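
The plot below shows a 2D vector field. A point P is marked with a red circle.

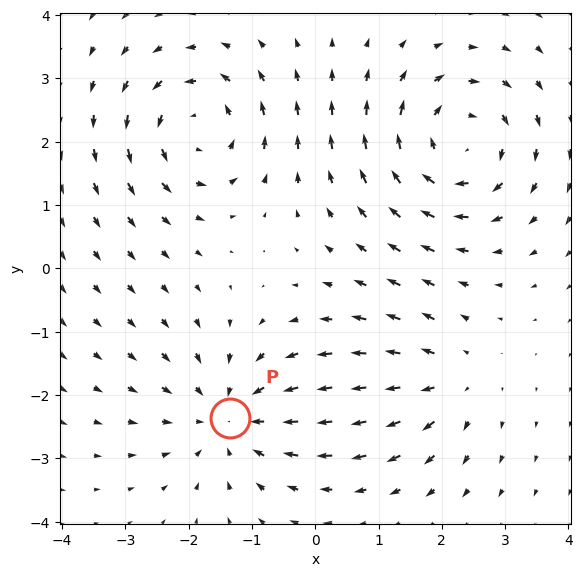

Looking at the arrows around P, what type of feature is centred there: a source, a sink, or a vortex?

At P (-1.3, -2.4) the arrows converge inward. Divergence about -4, curl ≈0 — negative divergence with near-zero curl is a sink.

sink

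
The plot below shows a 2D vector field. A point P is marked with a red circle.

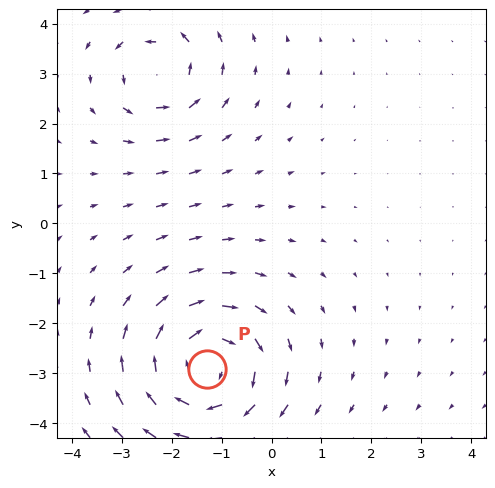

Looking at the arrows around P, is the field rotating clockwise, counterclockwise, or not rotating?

Near P at (-1.3, -2.9) the arrows circulate clockwise. The curl (z-component) there is about -4; negative curl means clockwise rotation.

clockwise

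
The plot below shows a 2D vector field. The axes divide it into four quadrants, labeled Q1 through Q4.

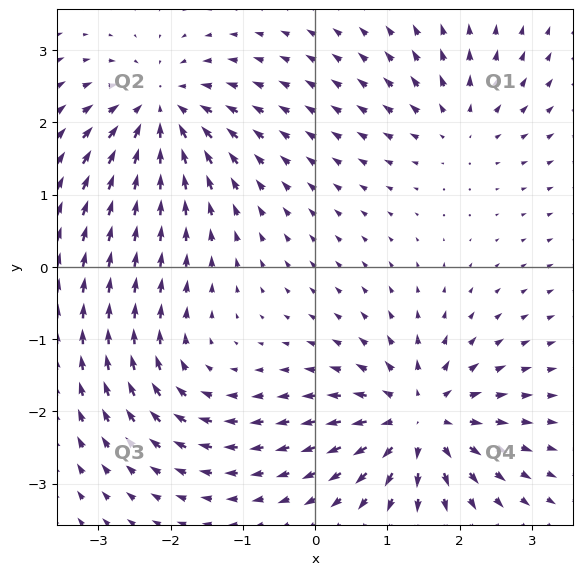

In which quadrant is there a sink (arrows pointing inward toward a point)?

Q2

The sink sits at approximately (-2.1, 2.2), which lies in quadrant Q2. The divergence there is about -6, negative as expected for a sink.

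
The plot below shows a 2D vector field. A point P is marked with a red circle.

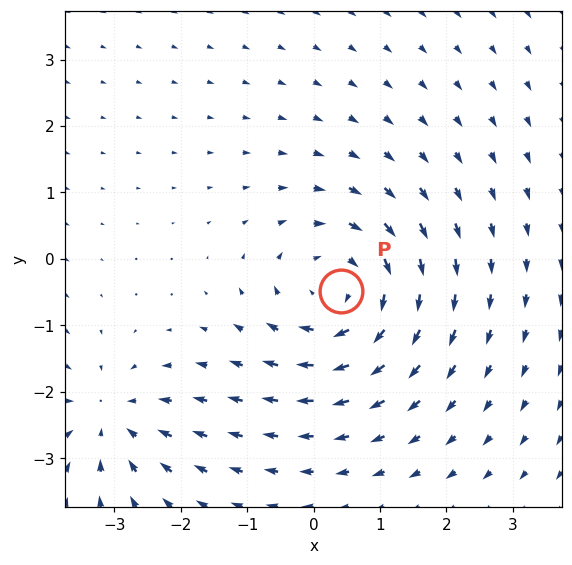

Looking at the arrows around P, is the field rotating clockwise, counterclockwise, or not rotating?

Near P at (0.4, -0.5) the arrows circulate clockwise. The curl (z-component) there is about -4; negative curl means clockwise rotation.

clockwise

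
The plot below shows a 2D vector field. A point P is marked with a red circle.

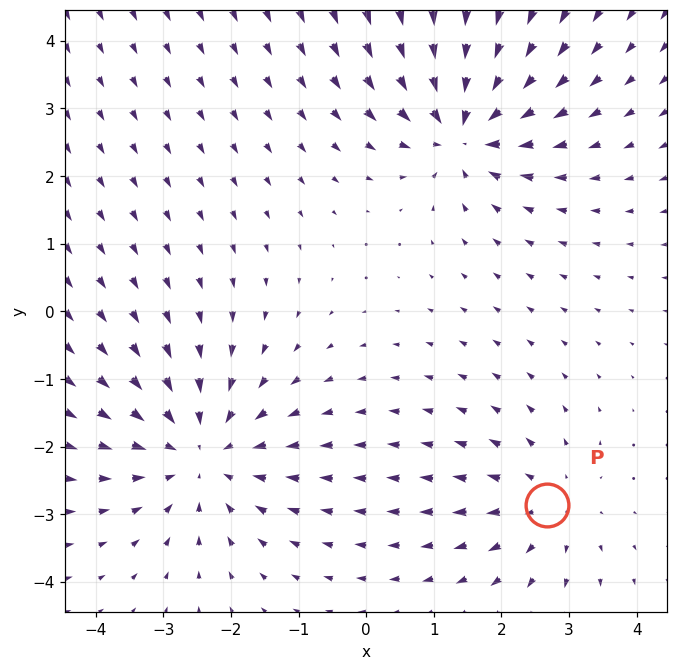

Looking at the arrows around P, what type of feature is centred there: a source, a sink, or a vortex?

source

At P (2.7, -2.9) the arrows spread outward. Divergence about +2, curl ≈0 — positive divergence with near-zero curl is a source.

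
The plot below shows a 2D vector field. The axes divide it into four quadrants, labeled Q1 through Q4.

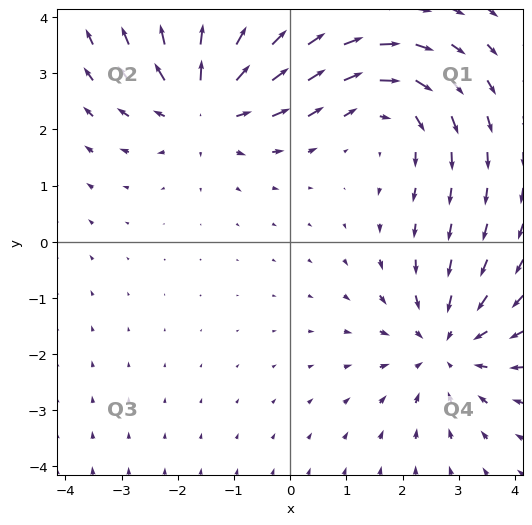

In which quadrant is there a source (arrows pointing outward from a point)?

Q2

The source sits at approximately (-1.5, 2.5), which lies in quadrant Q2. The divergence there is about +3, positive as expected for a source.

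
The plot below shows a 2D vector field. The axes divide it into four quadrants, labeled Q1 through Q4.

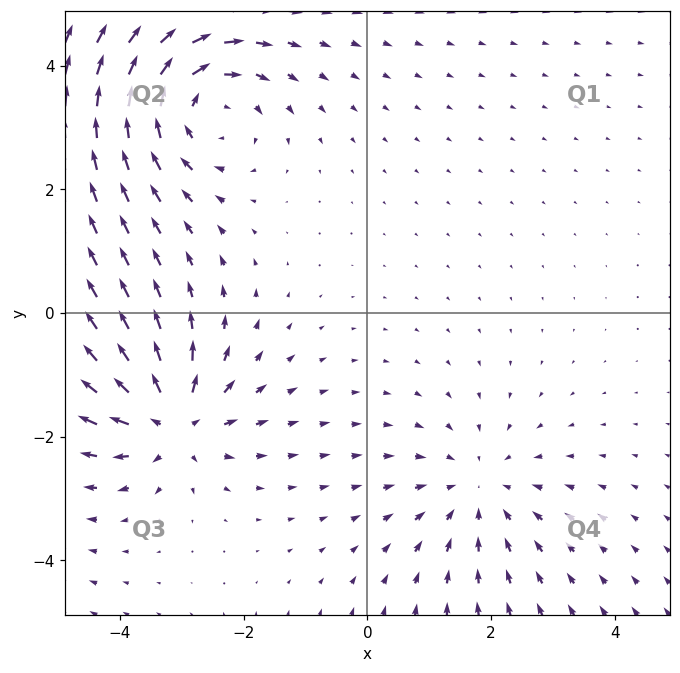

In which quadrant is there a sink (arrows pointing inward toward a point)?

The sink sits at approximately (1.8, -2.9), which lies in quadrant Q4. The divergence there is about -3, negative as expected for a sink.

Q4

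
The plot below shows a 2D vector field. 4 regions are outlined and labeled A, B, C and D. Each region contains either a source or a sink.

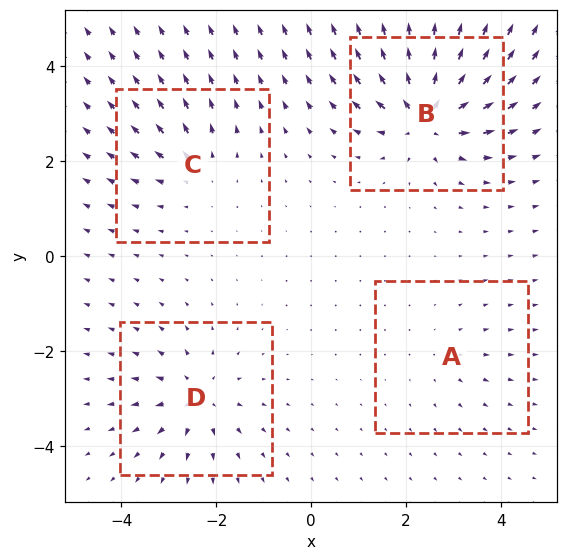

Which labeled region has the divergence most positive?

B

Divergence at each region's feature centre — A: about +2, B: about +9, C: about +4, D: about +5. Region B is most positive.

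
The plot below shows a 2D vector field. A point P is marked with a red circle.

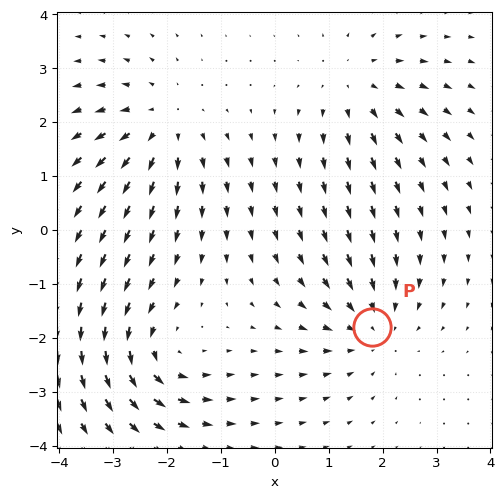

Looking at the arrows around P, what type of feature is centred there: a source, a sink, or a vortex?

sink

At P (1.8, -1.8) the arrows converge inward. Divergence about -4, curl ≈0 — negative divergence with near-zero curl is a sink.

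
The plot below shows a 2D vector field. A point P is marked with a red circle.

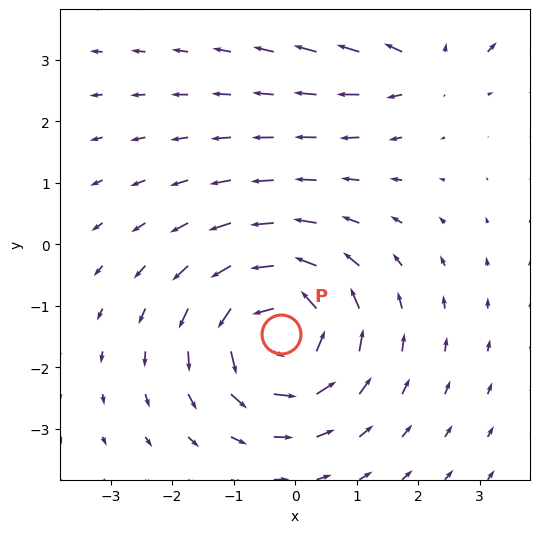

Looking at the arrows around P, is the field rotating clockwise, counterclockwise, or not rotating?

Near P at (-0.2, -1.5) the arrows circulate counterclockwise. The curl (z-component) there is about +5; positive curl means counterclockwise rotation.

counterclockwise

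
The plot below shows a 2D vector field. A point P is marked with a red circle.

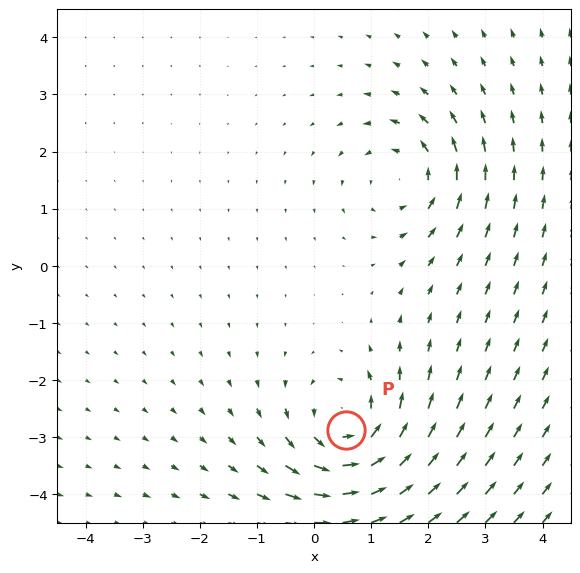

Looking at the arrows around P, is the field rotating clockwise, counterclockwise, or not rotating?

Near P at (0.6, -2.9) the arrows circulate counterclockwise. The curl (z-component) there is about +6; positive curl means counterclockwise rotation.

counterclockwise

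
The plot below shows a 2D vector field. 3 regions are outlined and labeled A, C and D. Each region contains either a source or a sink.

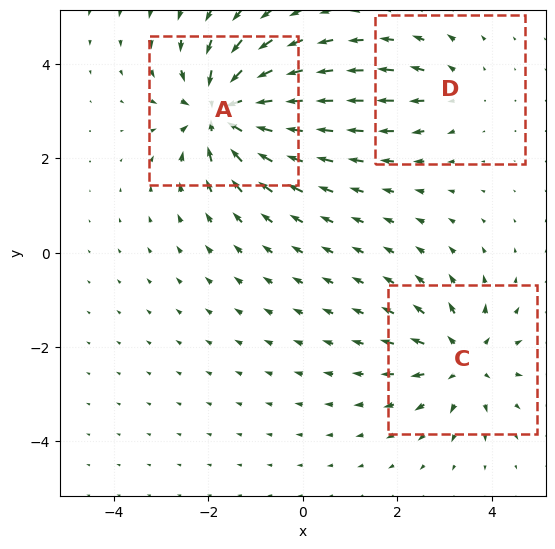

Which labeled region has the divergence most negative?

A

Divergence at each region's feature centre — A: about -6, C: about +4, D: about +2. Region A is most negative.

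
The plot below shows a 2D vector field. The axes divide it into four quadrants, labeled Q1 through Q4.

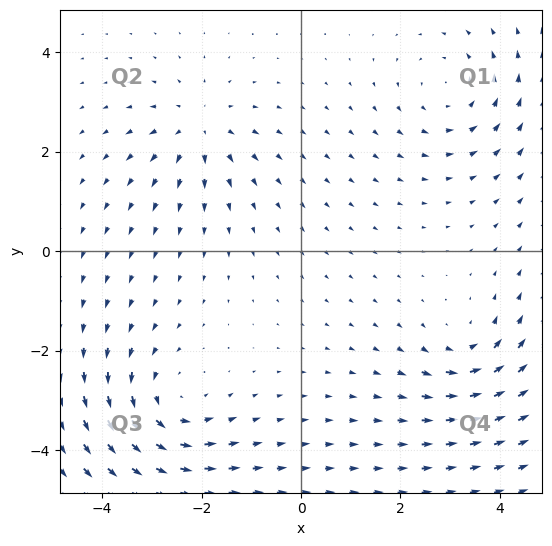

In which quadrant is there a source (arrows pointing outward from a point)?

Q2

The source sits at approximately (-2.1, 2.5), which lies in quadrant Q2. The divergence there is about +4, positive as expected for a source.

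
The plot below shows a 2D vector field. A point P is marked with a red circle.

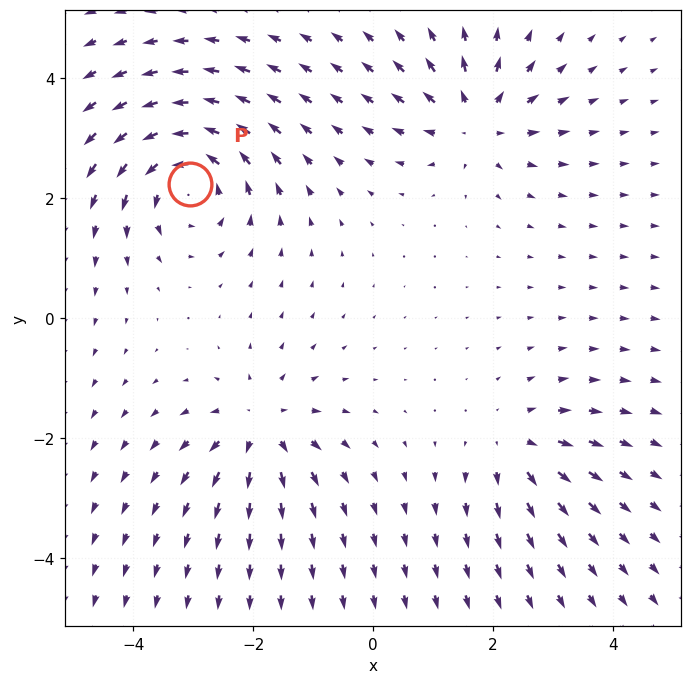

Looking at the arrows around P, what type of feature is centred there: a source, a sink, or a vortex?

vortex

At P (-3.1, 2.2) the arrows circulate counterclockwise. Divergence ≈0, curl about +5 — near-zero divergence with nonzero curl is a vortex.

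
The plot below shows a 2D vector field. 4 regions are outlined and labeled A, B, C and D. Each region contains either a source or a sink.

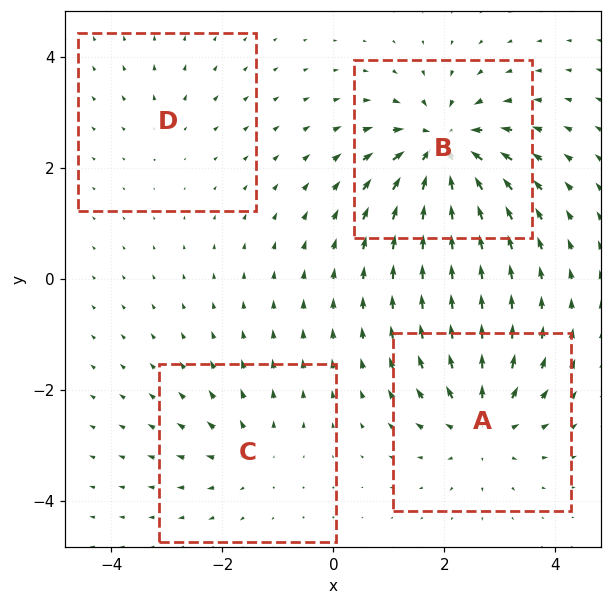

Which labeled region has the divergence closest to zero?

D

Divergence at each region's feature centre — A: about +6, B: about -9, C: about +4, D: about +2. Region D is closest to zero.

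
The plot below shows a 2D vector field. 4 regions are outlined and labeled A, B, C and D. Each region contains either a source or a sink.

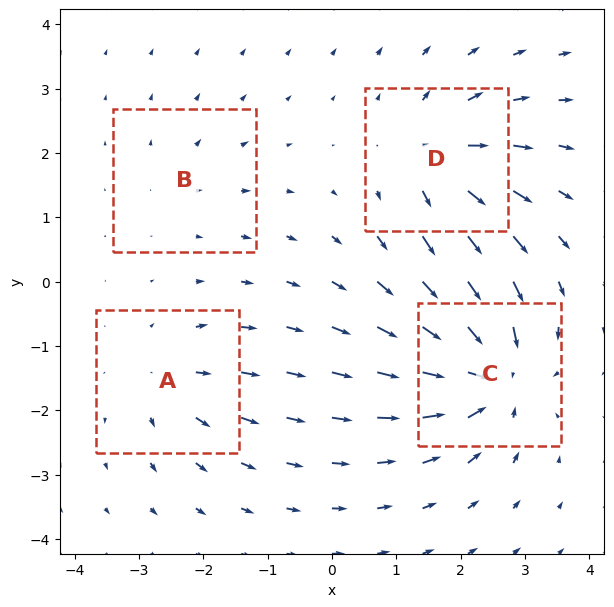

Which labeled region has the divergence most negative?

C

Divergence at each region's feature centre — A: about +4, B: about +2, C: about -8, D: about +6. Region C is most negative.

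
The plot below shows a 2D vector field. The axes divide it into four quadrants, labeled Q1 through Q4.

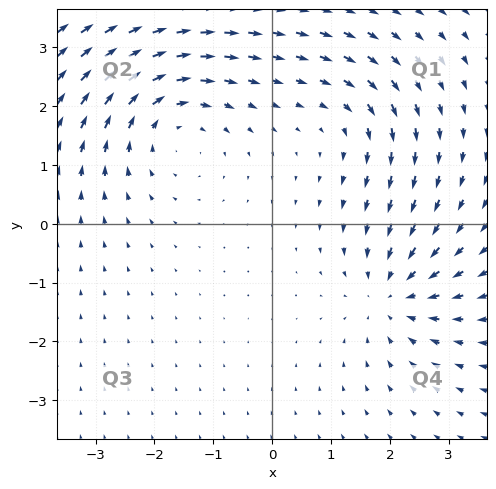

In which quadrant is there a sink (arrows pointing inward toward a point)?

Q4

The sink sits at approximately (2.1, -1.2), which lies in quadrant Q4. The divergence there is about -4, negative as expected for a sink.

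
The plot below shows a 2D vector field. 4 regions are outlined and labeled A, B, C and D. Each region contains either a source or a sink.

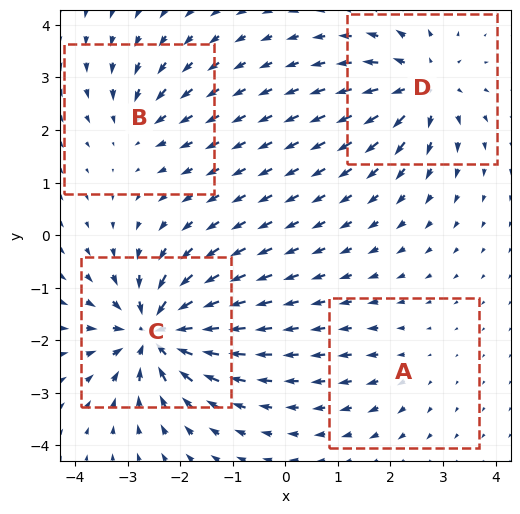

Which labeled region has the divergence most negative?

Divergence at each region's feature centre — A: about +2, B: about -4, C: about -9, D: about +6. Region C is most negative.

C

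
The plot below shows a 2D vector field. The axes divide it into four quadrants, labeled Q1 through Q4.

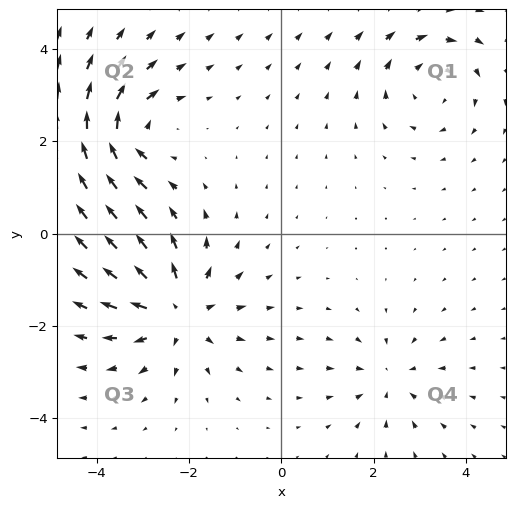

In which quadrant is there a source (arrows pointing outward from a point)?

Q3

The source sits at approximately (-2.3, -1.7), which lies in quadrant Q3. The divergence there is about +5, positive as expected for a source.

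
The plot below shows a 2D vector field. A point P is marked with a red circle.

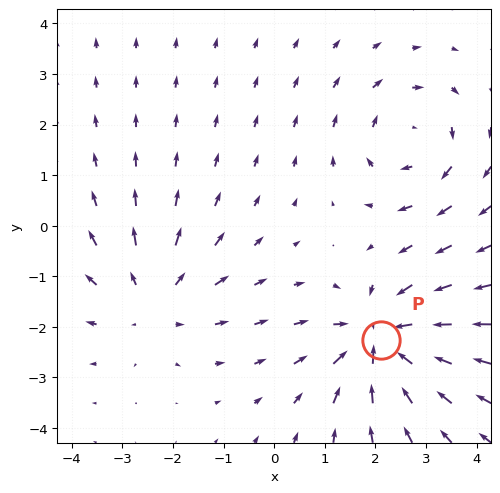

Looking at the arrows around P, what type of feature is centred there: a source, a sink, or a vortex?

sink

At P (2.1, -2.3) the arrows converge inward. Divergence about -5, curl ≈0 — negative divergence with near-zero curl is a sink.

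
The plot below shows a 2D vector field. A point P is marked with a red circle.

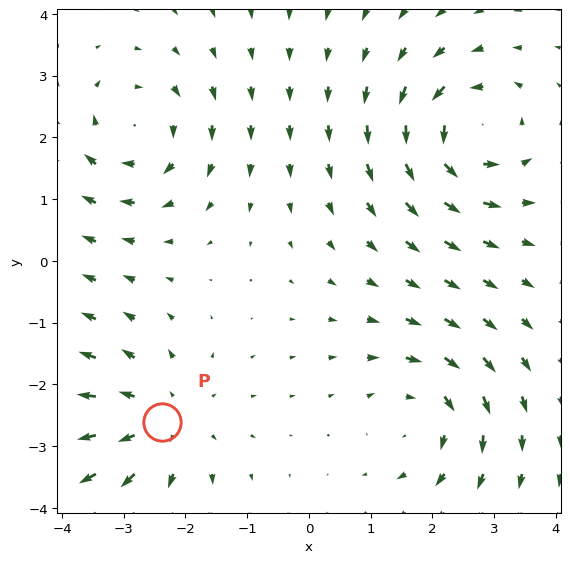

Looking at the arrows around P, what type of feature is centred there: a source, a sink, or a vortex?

At P (-2.4, -2.6) the arrows spread outward. Divergence about +4, curl ≈0 — positive divergence with near-zero curl is a source.

source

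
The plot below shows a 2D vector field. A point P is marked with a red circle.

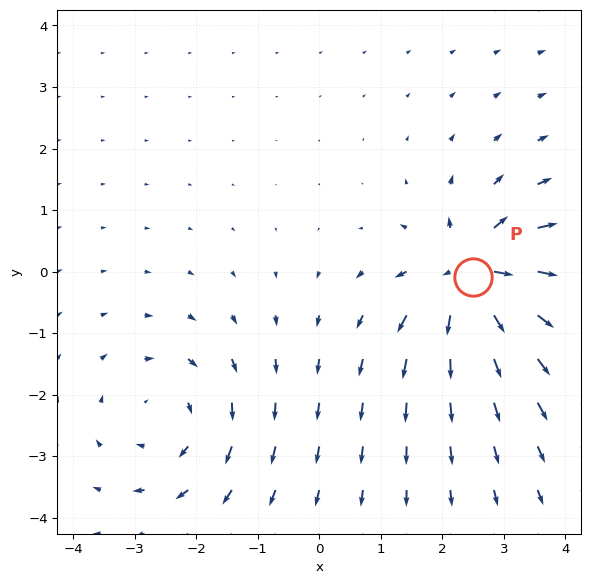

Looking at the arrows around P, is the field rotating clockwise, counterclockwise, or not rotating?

Near P at (2.5, -0.1) the arrows show no circulation. The curl there is ≈0.

not rotating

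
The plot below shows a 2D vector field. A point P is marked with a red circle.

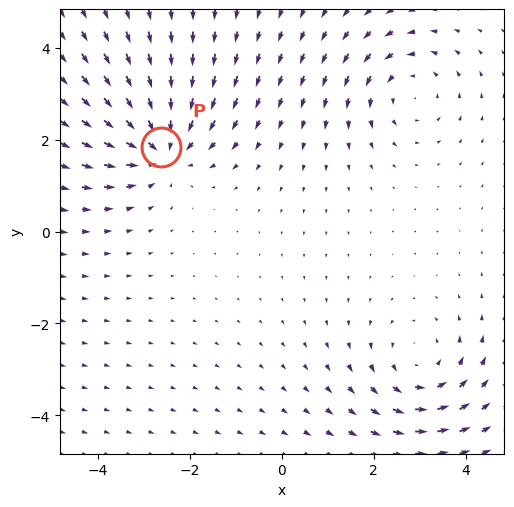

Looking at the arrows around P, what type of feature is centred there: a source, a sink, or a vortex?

sink

At P (-2.6, 1.8) the arrows converge inward. Divergence about -5, curl ≈0 — negative divergence with near-zero curl is a sink.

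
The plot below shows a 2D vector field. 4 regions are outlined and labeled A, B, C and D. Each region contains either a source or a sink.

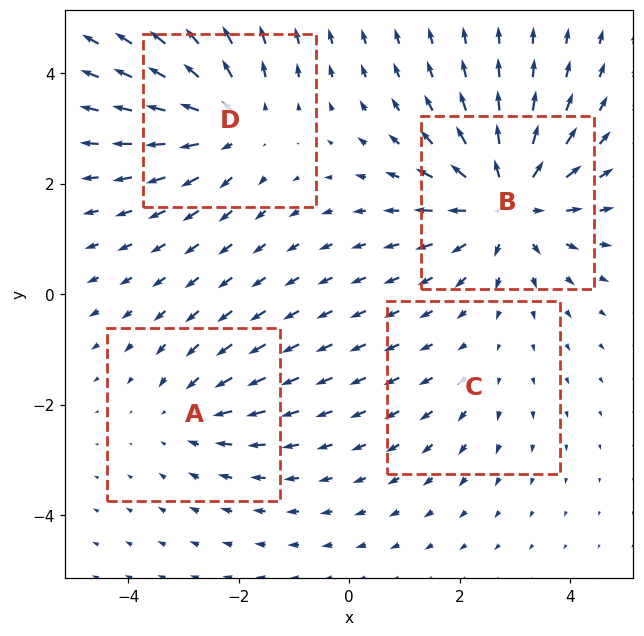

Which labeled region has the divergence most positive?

B

Divergence at each region's feature centre — A: about -3, B: about +6, C: about +2, D: about +5. Region B is most positive.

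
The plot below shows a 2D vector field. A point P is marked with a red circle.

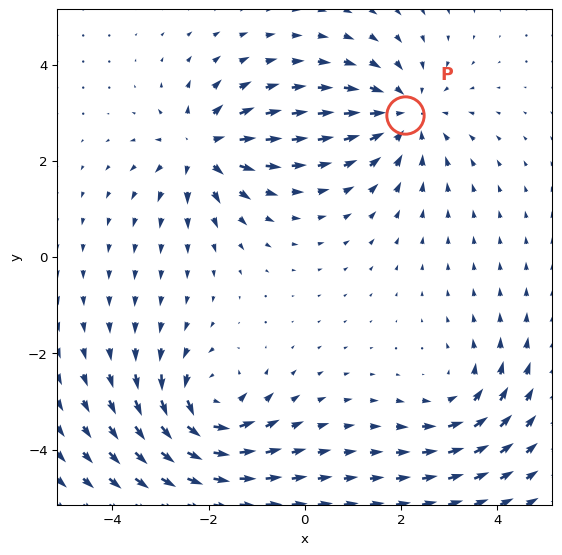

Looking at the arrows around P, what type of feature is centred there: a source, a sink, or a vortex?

At P (2.1, 3.0) the arrows converge inward. Divergence about -4, curl ≈0 — negative divergence with near-zero curl is a sink.

sink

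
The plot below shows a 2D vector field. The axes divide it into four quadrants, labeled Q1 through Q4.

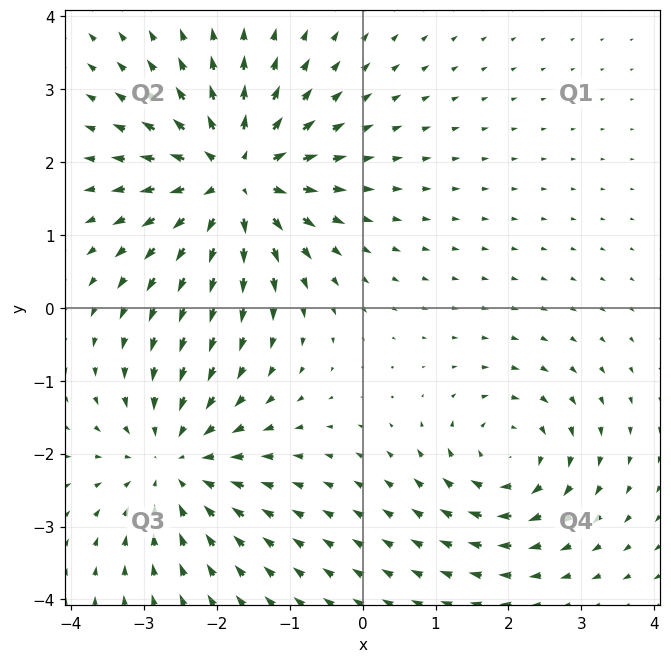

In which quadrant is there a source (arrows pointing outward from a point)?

The source sits at approximately (-1.8, 1.8), which lies in quadrant Q2. The divergence there is about +6, positive as expected for a source.

Q2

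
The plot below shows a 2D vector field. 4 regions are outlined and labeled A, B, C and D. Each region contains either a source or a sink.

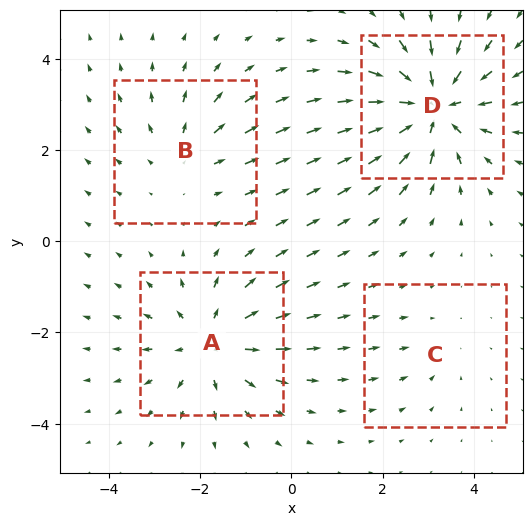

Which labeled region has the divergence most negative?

Divergence at each region's feature centre — A: about +4, B: about +3, C: about -2, D: about -6. Region D is most negative.

D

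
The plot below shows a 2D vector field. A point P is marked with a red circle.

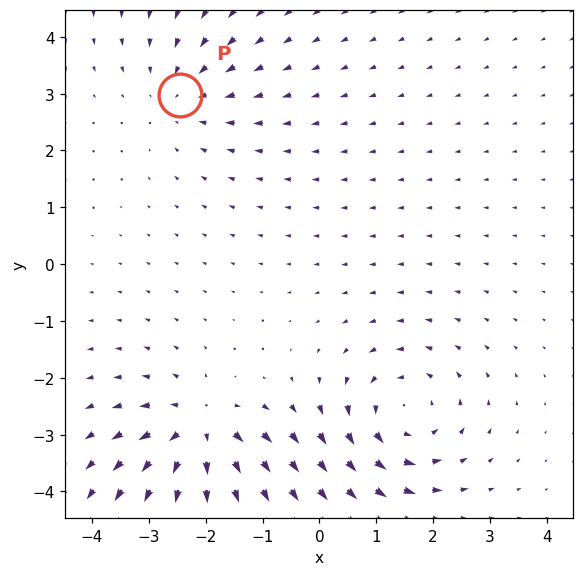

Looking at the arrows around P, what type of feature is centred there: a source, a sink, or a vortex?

sink

At P (-2.4, 3.0) the arrows converge inward. Divergence about -3, curl ≈0 — negative divergence with near-zero curl is a sink.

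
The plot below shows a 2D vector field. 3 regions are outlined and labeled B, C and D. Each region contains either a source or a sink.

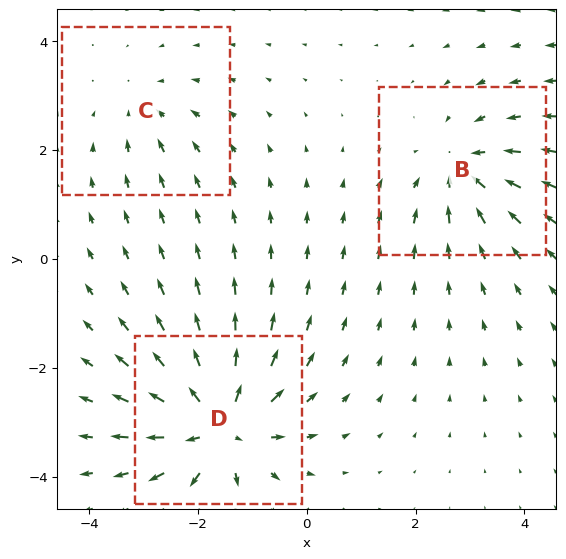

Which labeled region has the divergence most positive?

D

Divergence at each region's feature centre — B: about -4, C: about -2, D: about +6. Region D is most positive.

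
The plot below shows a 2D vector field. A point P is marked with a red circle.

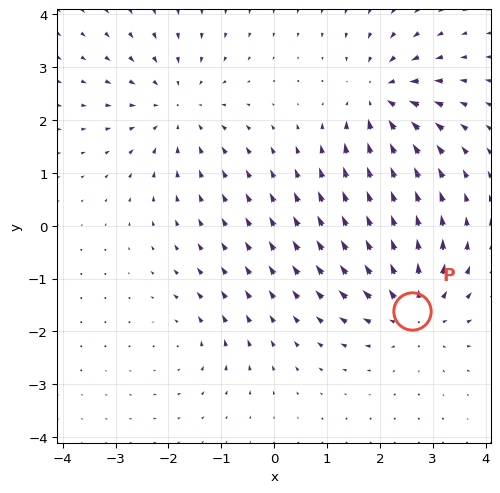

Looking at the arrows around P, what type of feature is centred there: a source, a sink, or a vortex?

source

At P (2.6, -1.6) the arrows spread outward. Divergence about +5, curl ≈0 — positive divergence with near-zero curl is a source.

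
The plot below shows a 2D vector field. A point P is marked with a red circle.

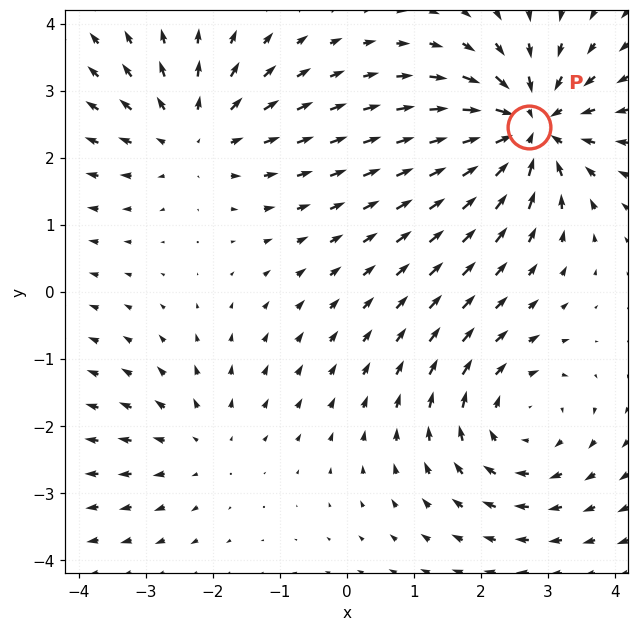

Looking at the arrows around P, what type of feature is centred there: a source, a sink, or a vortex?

At P (2.7, 2.5) the arrows converge inward. Divergence about -7, curl ≈0 — negative divergence with near-zero curl is a sink.

sink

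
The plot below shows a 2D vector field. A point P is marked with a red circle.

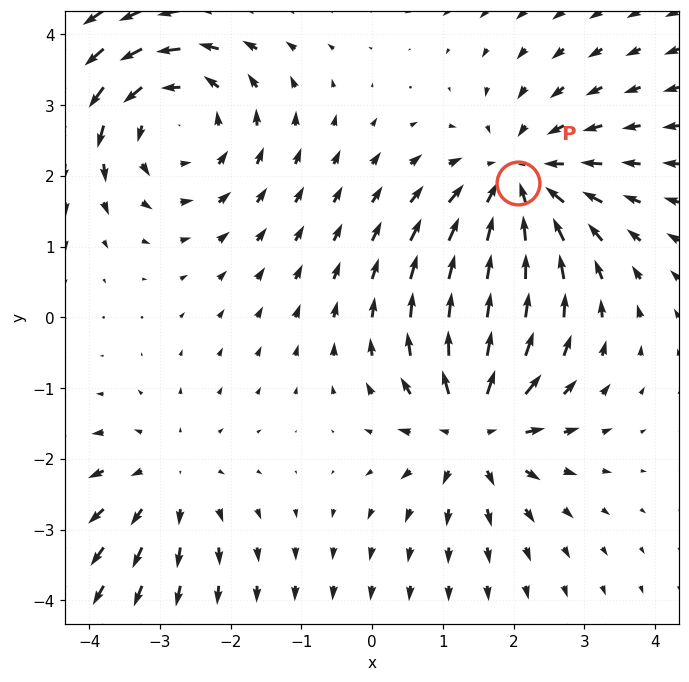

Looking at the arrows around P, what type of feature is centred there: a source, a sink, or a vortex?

sink

At P (2.1, 1.9) the arrows converge inward. Divergence about -4, curl ≈0 — negative divergence with near-zero curl is a sink.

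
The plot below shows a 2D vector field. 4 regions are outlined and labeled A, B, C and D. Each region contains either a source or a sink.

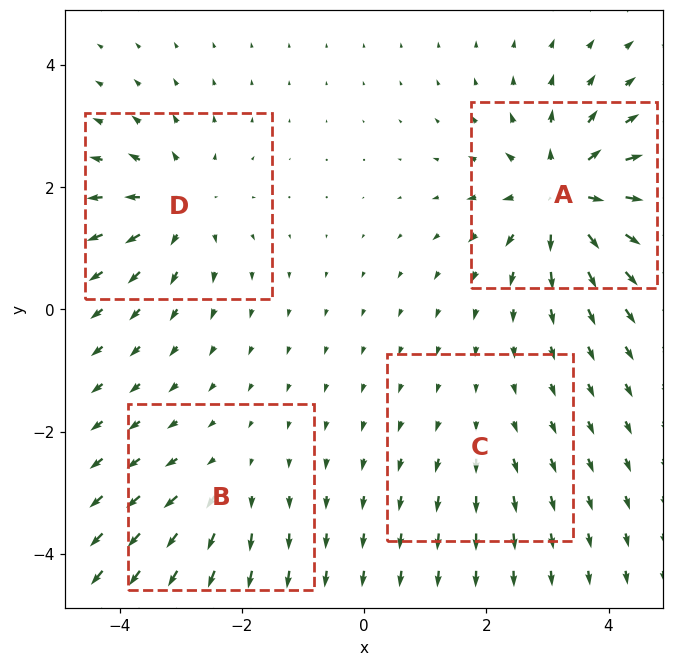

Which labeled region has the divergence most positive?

A

Divergence at each region's feature centre — A: about +8, B: about +3, C: about +2, D: about +5. Region A is most positive.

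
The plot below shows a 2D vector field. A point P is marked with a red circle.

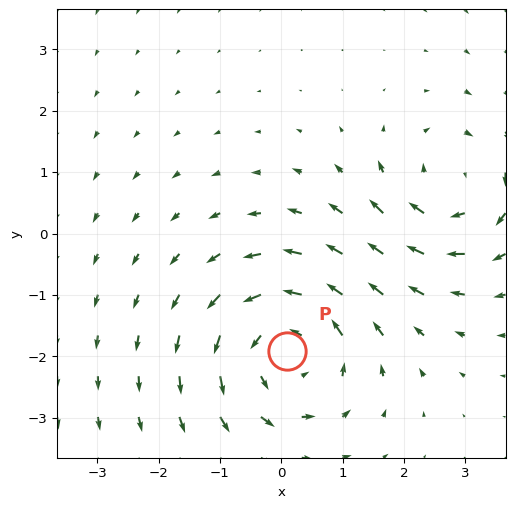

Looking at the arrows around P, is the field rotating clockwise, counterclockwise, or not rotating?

counterclockwise

Near P at (0.1, -1.9) the arrows circulate counterclockwise. The curl (z-component) there is about +3; positive curl means counterclockwise rotation.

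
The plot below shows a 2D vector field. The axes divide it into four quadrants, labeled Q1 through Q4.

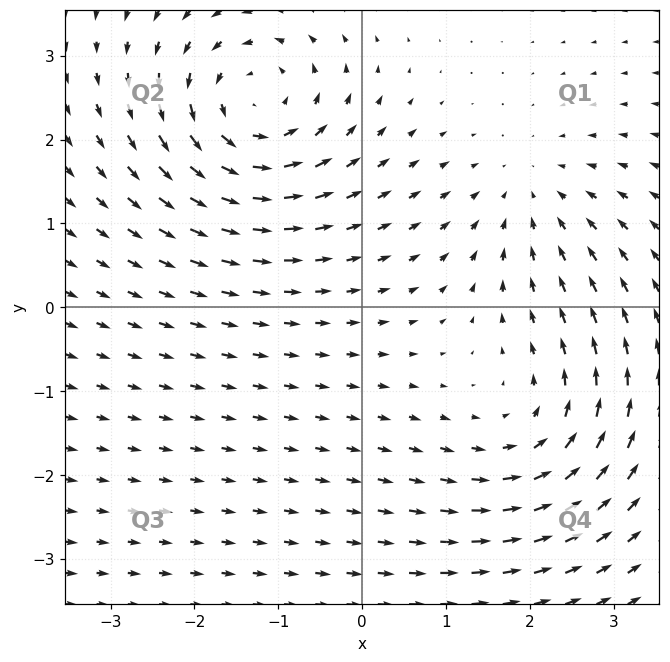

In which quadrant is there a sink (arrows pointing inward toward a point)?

Q1

The sink sits at approximately (2.0, 1.3), which lies in quadrant Q1. The divergence there is about -3, negative as expected for a sink.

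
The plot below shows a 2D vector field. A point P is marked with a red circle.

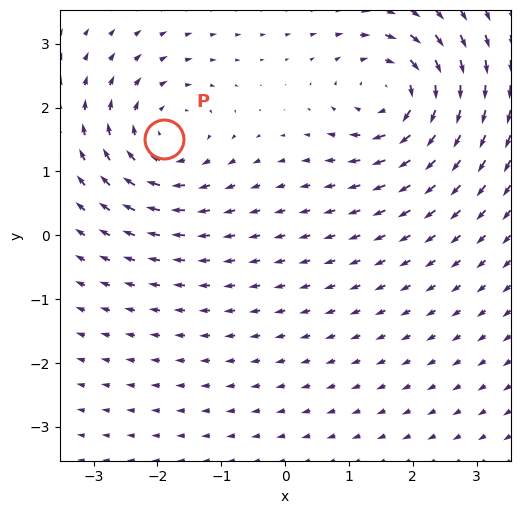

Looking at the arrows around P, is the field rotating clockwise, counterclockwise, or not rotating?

clockwise

Near P at (-1.9, 1.5) the arrows circulate clockwise. The curl (z-component) there is about -5; negative curl means clockwise rotation.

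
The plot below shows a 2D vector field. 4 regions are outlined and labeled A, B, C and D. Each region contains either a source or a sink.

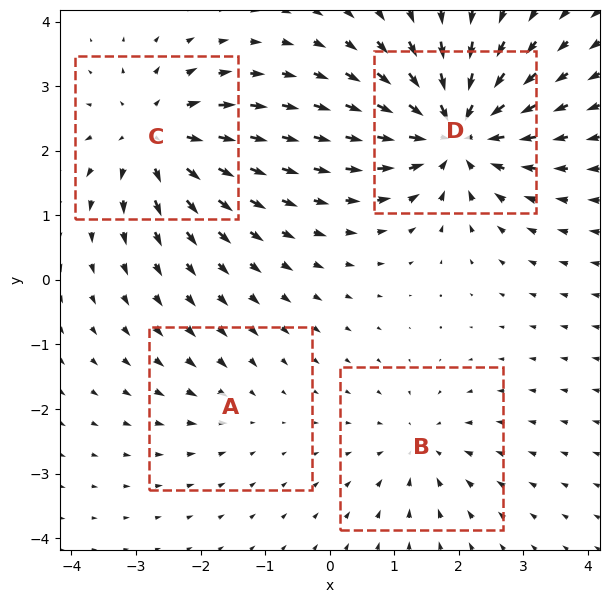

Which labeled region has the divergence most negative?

D

Divergence at each region's feature centre — A: about -2, B: about -4, C: about +6, D: about -8. Region D is most negative.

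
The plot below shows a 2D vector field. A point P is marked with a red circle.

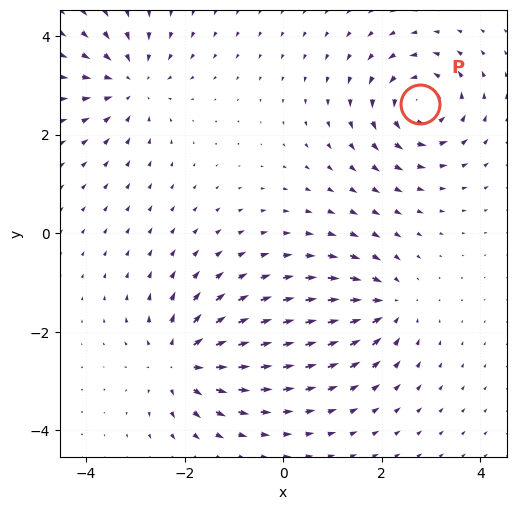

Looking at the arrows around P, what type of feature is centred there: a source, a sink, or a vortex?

vortex

At P (2.8, 2.6) the arrows circulate counterclockwise. Divergence ≈0, curl about +5 — near-zero divergence with nonzero curl is a vortex.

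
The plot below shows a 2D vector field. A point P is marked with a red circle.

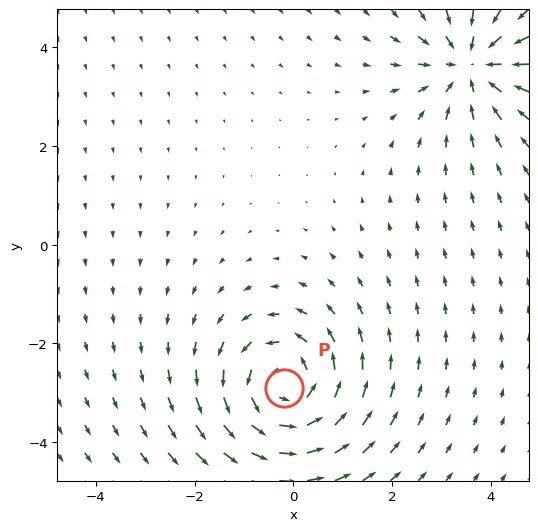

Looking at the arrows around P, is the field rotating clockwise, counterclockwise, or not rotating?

Near P at (-0.2, -2.9) the arrows circulate counterclockwise. The curl (z-component) there is about +5; positive curl means counterclockwise rotation.

counterclockwise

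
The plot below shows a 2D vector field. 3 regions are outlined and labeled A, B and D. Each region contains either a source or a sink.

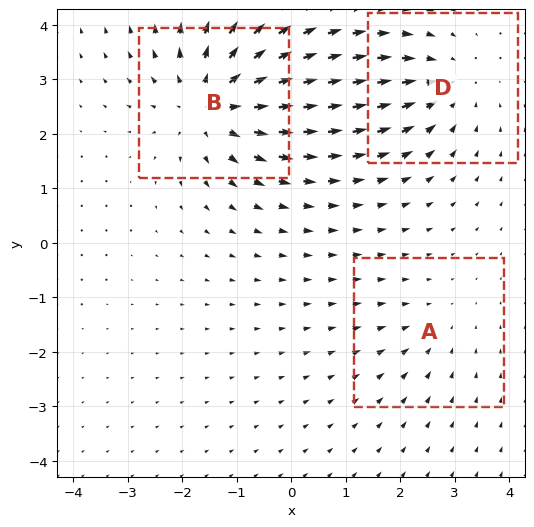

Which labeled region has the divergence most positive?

B

Divergence at each region's feature centre — A: about -2, B: about +5, D: about -3. Region B is most positive.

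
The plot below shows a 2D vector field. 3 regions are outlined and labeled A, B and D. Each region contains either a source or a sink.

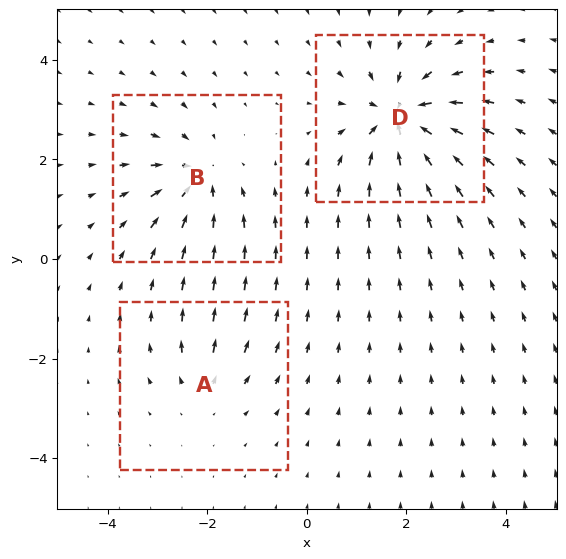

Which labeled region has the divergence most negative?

Divergence at each region's feature centre — A: about +3, B: about -4, D: about -6. Region D is most negative.

D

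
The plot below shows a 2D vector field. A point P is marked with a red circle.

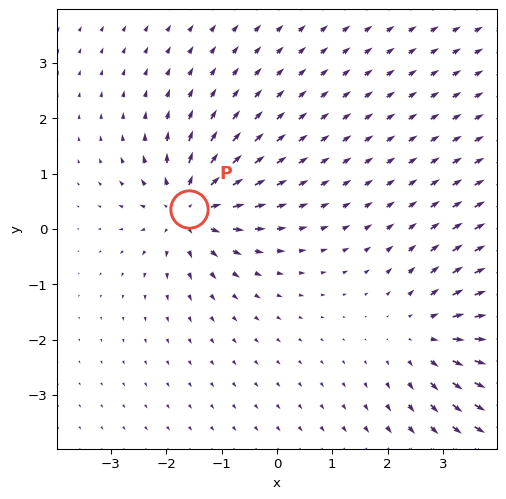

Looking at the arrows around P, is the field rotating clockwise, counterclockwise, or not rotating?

not rotating

Near P at (-1.6, 0.4) the arrows show no circulation. The curl there is ≈0.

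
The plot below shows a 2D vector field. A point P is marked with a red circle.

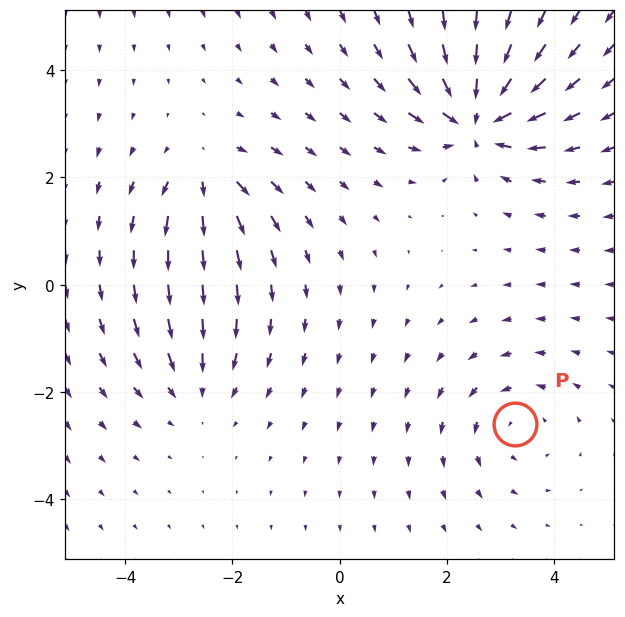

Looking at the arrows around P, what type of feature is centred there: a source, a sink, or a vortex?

vortex

At P (3.3, -2.6) the arrows circulate counterclockwise. Divergence ≈0, curl about +3 — near-zero divergence with nonzero curl is a vortex.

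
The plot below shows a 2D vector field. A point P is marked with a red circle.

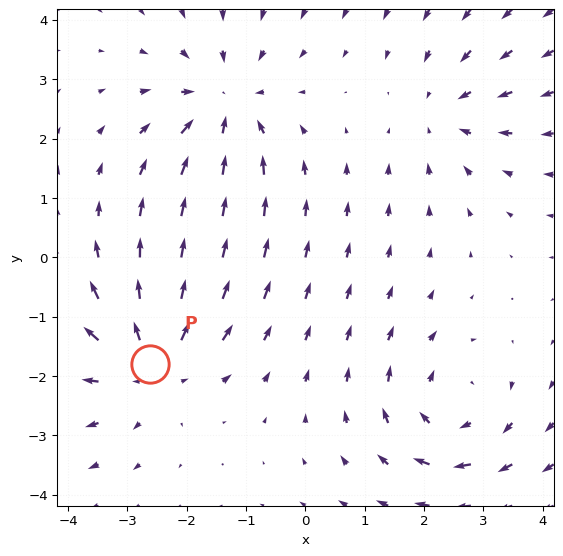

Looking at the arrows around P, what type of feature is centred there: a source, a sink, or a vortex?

At P (-2.6, -1.8) the arrows spread outward. Divergence about +4, curl ≈0 — positive divergence with near-zero curl is a source.

source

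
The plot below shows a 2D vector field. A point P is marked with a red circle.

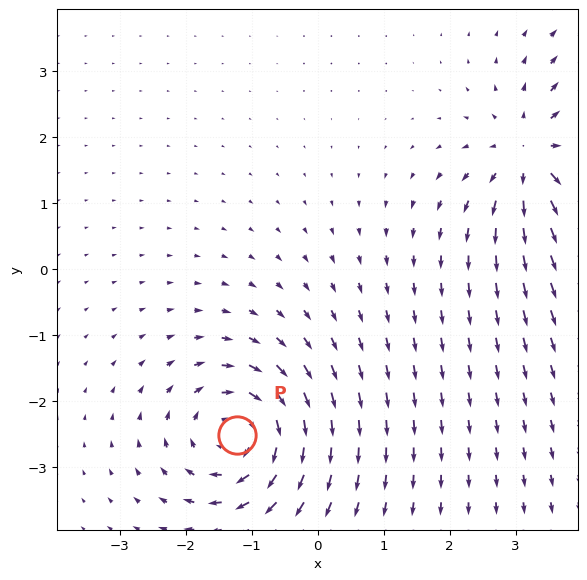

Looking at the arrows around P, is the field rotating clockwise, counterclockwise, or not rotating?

clockwise

Near P at (-1.2, -2.5) the arrows circulate clockwise. The curl (z-component) there is about -6; negative curl means clockwise rotation.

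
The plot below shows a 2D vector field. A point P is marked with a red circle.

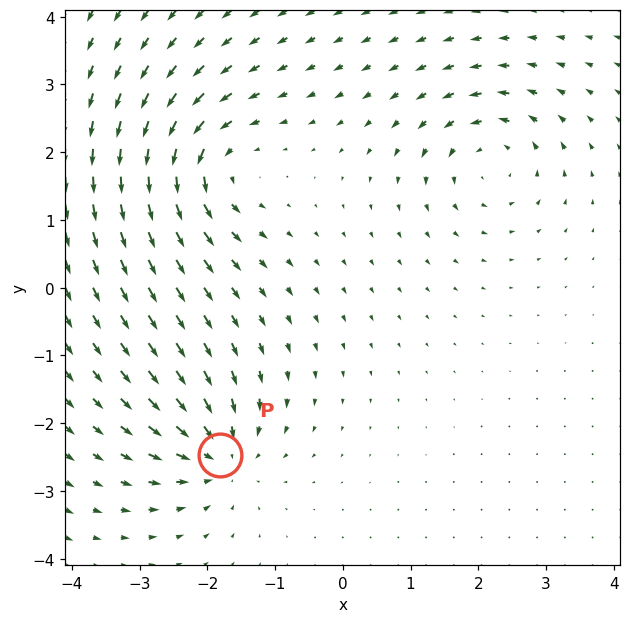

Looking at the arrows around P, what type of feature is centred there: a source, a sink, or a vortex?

At P (-1.8, -2.5) the arrows converge inward. Divergence about -4, curl ≈0 — negative divergence with near-zero curl is a sink.

sink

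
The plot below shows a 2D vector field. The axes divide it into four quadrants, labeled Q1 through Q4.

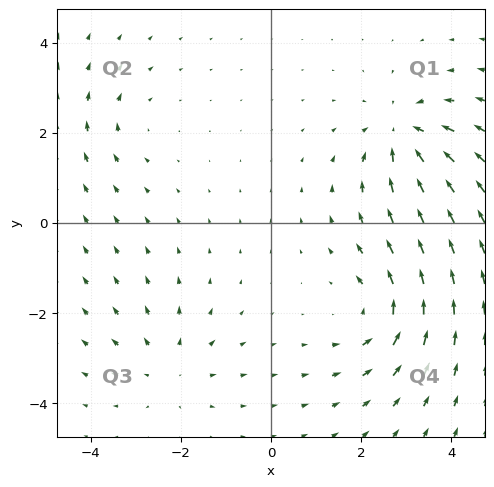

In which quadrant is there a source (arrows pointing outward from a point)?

Q3

The source sits at approximately (-2.3, -3.2), which lies in quadrant Q3. The divergence there is about +3, positive as expected for a source.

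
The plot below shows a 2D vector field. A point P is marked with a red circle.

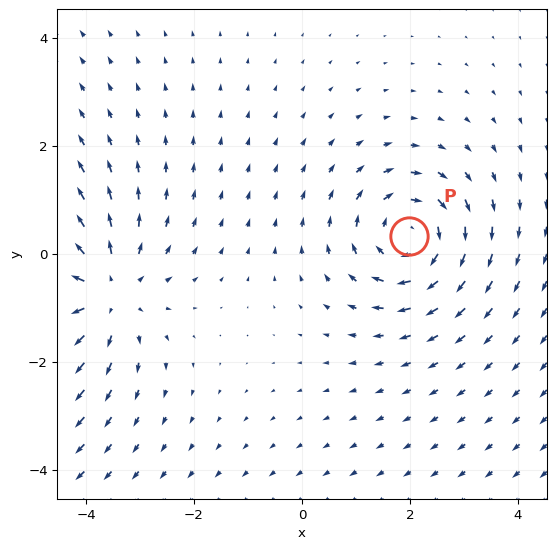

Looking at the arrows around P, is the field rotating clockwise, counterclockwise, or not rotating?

clockwise

Near P at (2.0, 0.3) the arrows circulate clockwise. The curl (z-component) there is about -4; negative curl means clockwise rotation.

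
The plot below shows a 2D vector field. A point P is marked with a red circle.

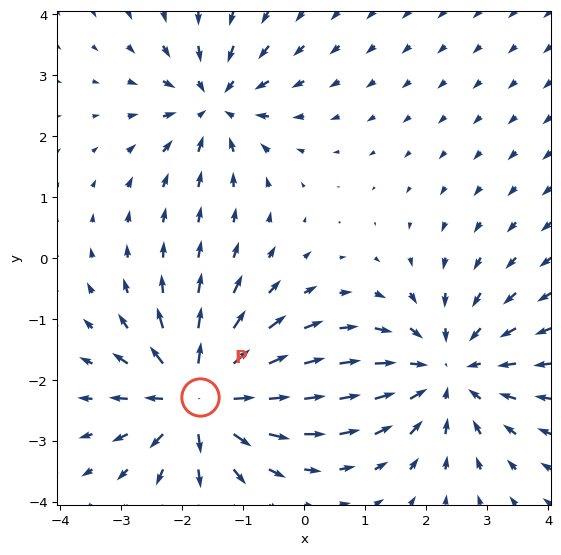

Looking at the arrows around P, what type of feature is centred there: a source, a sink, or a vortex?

source

At P (-1.7, -2.3) the arrows spread outward. Divergence about +7, curl ≈0 — positive divergence with near-zero curl is a source.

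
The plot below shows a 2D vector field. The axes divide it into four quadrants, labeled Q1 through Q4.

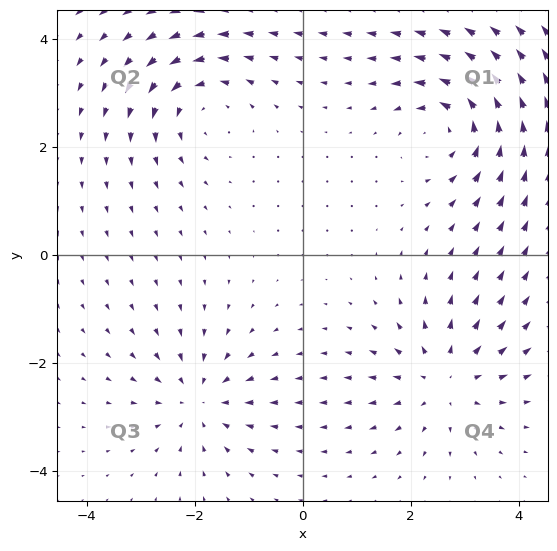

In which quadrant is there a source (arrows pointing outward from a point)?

Q4

The source sits at approximately (2.6, -2.3), which lies in quadrant Q4. The divergence there is about +4, positive as expected for a source.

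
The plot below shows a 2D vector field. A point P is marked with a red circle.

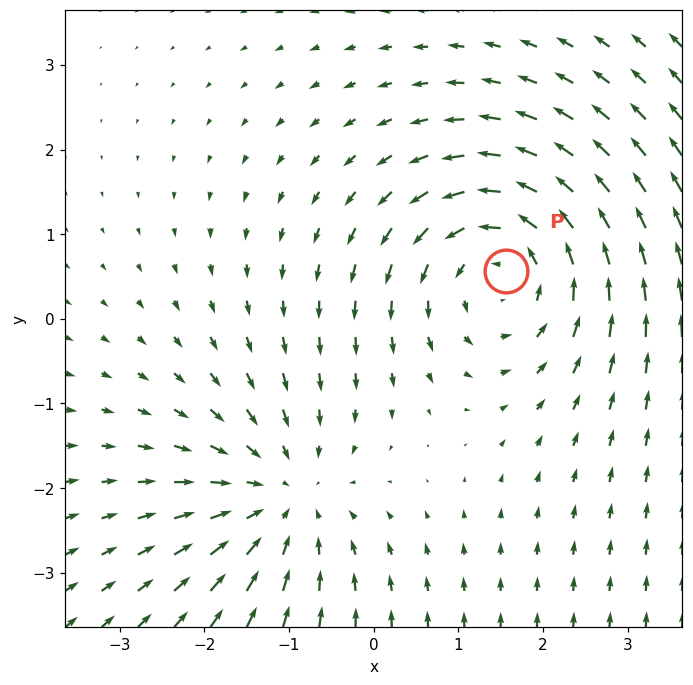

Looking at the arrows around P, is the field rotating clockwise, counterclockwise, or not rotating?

Near P at (1.6, 0.6) the arrows circulate counterclockwise. The curl (z-component) there is about +4; positive curl means counterclockwise rotation.

counterclockwise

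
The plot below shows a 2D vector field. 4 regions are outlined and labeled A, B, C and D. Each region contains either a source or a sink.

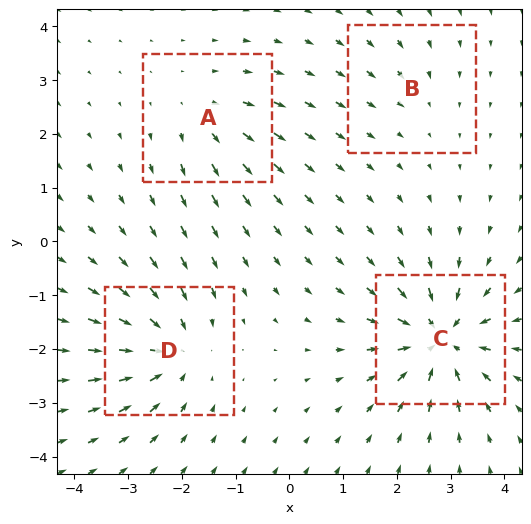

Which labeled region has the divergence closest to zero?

Divergence at each region's feature centre — A: about +4, B: about -2, C: about -8, D: about -6. Region B is closest to zero.

B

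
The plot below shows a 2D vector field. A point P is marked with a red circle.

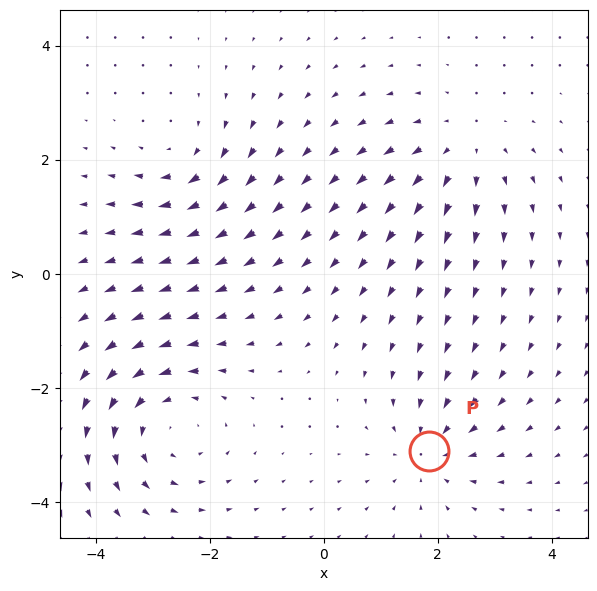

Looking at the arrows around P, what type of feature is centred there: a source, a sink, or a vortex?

At P (1.8, -3.1) the arrows converge inward. Divergence about -3, curl ≈0 — negative divergence with near-zero curl is a sink.

sink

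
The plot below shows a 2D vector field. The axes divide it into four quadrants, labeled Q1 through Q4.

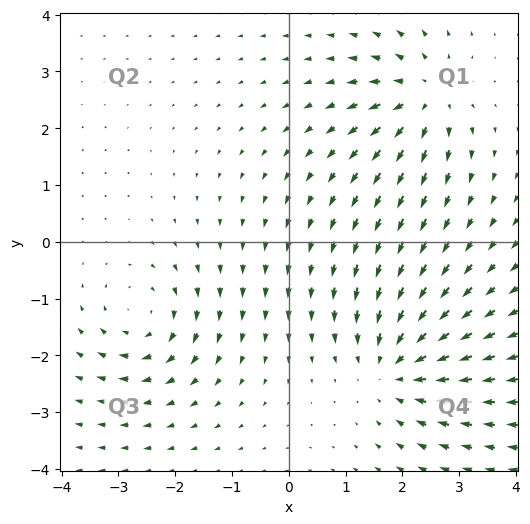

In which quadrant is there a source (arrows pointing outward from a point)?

Q1

The source sits at approximately (2.4, 2.6), which lies in quadrant Q1. The divergence there is about +5, positive as expected for a source.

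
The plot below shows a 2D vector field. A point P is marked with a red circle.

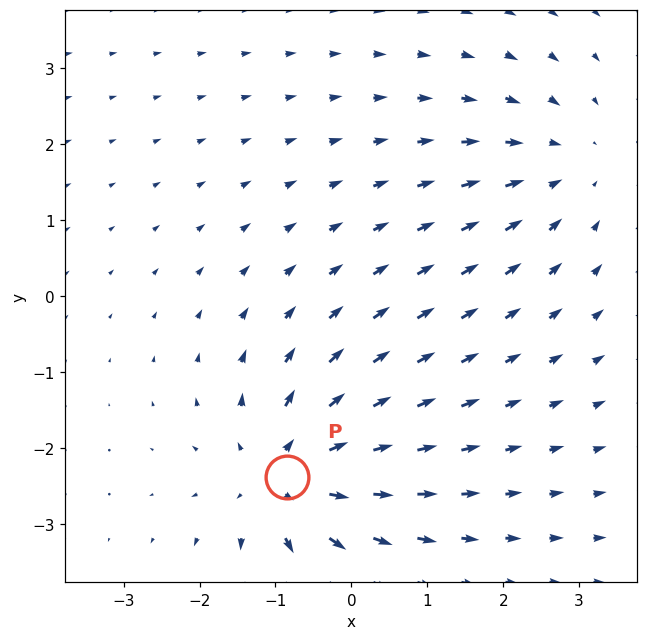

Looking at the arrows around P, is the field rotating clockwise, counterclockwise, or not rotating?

Near P at (-0.9, -2.4) the arrows show no circulation. The curl there is ≈0.

not rotating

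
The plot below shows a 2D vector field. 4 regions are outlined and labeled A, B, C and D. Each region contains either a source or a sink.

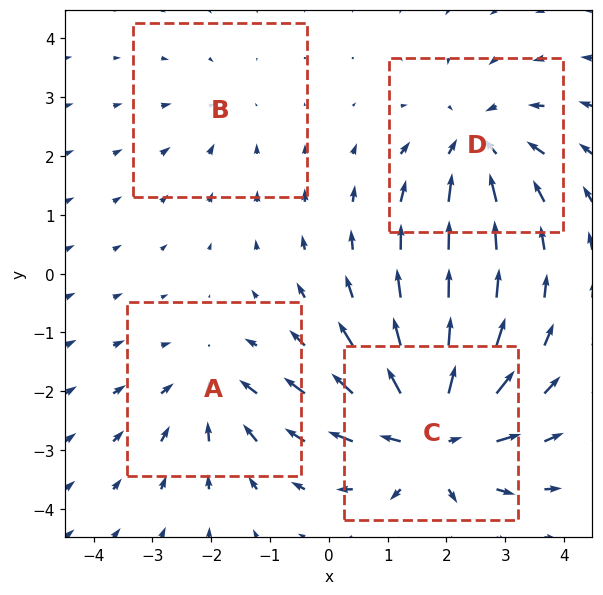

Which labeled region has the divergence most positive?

Divergence at each region's feature centre — A: about -3, B: about -2, C: about +7, D: about -5. Region C is most positive.

C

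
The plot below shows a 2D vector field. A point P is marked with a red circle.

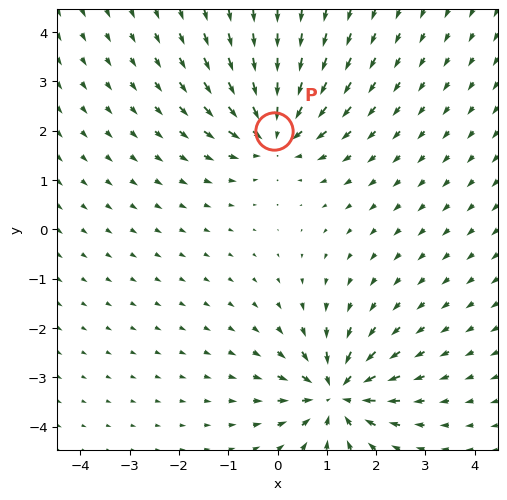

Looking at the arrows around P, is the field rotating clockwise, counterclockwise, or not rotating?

not rotating

Near P at (-0.1, 2.0) the arrows show no circulation. The curl there is ≈0.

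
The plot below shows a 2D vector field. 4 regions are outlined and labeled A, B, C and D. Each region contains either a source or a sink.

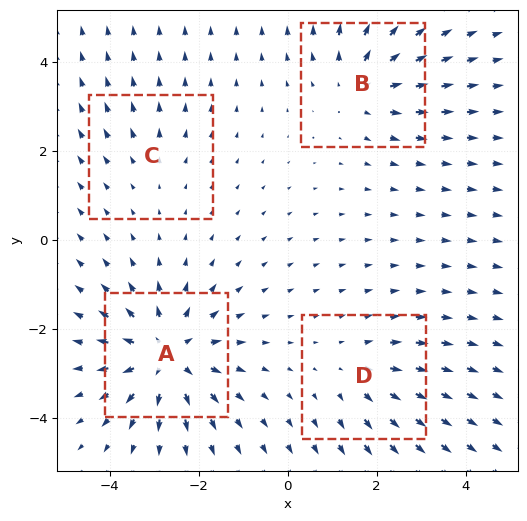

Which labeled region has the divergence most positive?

A

Divergence at each region's feature centre — A: about +7, B: about +5, C: about +2, D: about +3. Region A is most positive.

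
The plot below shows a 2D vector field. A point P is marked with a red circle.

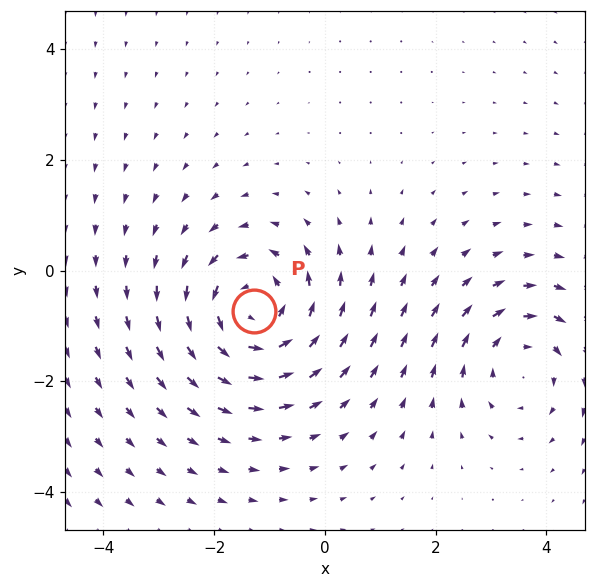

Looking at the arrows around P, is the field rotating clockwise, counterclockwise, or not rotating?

Near P at (-1.3, -0.7) the arrows circulate counterclockwise. The curl (z-component) there is about +4; positive curl means counterclockwise rotation.

counterclockwise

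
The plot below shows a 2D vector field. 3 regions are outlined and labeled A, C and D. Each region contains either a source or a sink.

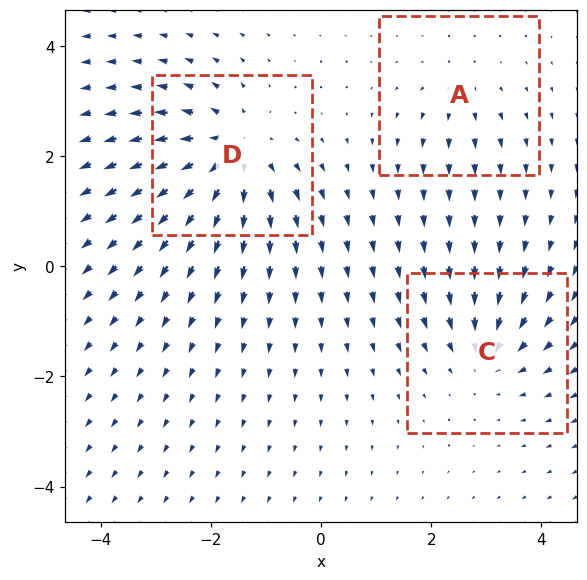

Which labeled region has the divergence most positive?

D

Divergence at each region's feature centre — A: about +2, C: about -3, D: about +5. Region D is most positive.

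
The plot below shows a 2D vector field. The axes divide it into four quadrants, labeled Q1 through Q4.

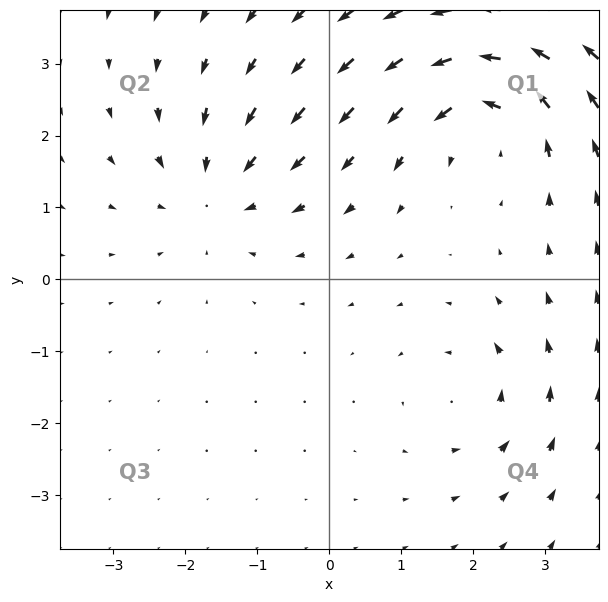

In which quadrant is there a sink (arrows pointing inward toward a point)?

The sink sits at approximately (-1.6, 1.2), which lies in quadrant Q2. The divergence there is about -3, negative as expected for a sink.

Q2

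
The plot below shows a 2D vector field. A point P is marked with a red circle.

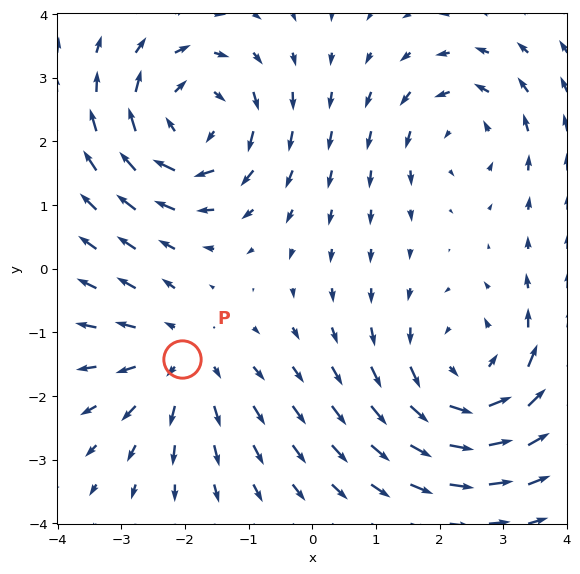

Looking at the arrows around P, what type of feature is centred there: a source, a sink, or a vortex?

source

At P (-2.0, -1.4) the arrows spread outward. Divergence about +3, curl ≈0 — positive divergence with near-zero curl is a source.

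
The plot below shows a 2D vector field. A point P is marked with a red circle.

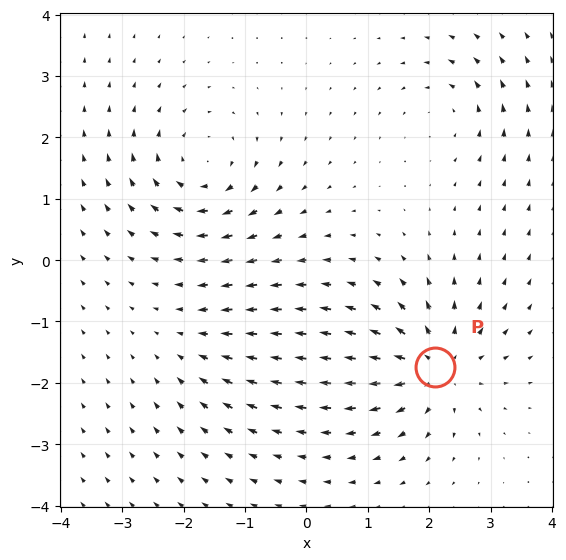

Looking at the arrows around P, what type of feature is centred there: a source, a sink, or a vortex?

source

At P (2.1, -1.7) the arrows spread outward. Divergence about +6, curl ≈0 — positive divergence with near-zero curl is a source.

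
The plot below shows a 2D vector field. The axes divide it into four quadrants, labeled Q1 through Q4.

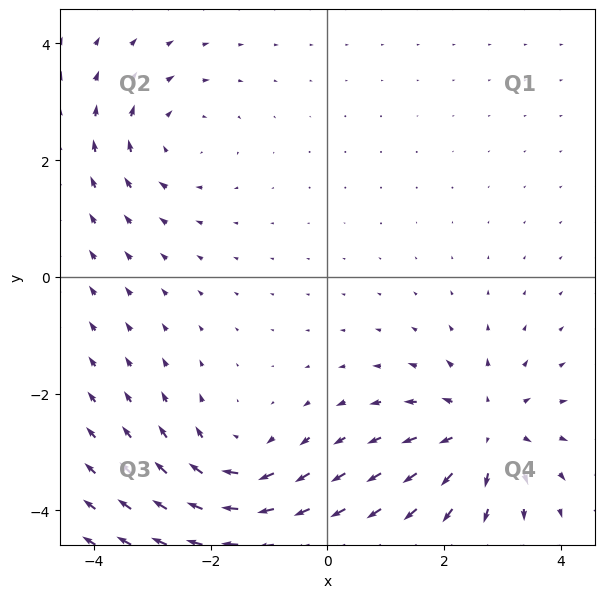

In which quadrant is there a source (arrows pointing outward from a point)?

The source sits at approximately (2.7, -2.6), which lies in quadrant Q4. The divergence there is about +5, positive as expected for a source.

Q4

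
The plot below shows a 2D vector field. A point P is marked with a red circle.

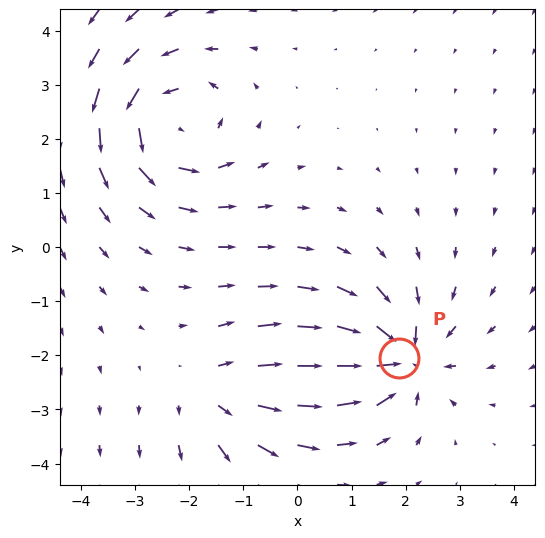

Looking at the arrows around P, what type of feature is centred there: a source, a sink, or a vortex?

sink

At P (1.9, -2.0) the arrows converge inward. Divergence about -5, curl ≈0 — negative divergence with near-zero curl is a sink.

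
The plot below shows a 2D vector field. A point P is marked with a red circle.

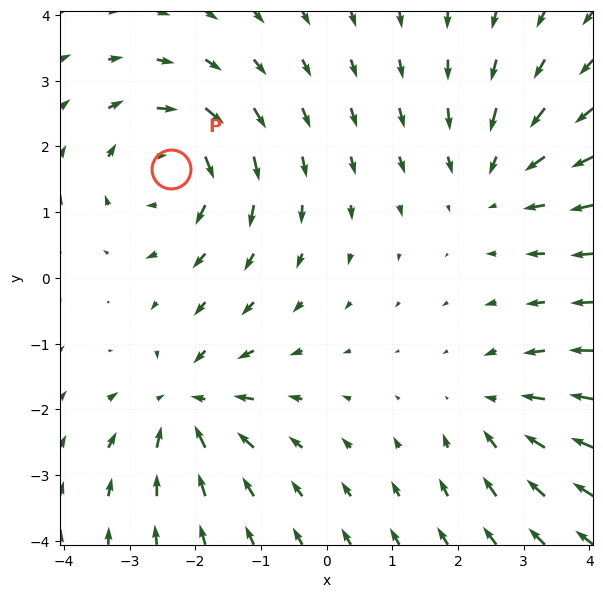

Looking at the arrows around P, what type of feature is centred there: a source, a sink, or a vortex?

vortex

At P (-2.4, 1.7) the arrows circulate clockwise. Divergence ≈0, curl about -4 — near-zero divergence with nonzero curl is a vortex.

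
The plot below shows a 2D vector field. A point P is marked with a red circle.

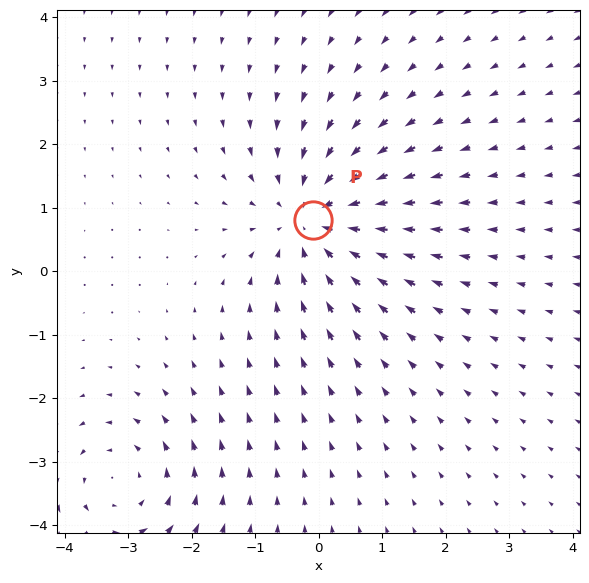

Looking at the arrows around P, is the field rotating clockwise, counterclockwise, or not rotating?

Near P at (-0.1, 0.8) the arrows show no circulation. The curl there is ≈0.

not rotating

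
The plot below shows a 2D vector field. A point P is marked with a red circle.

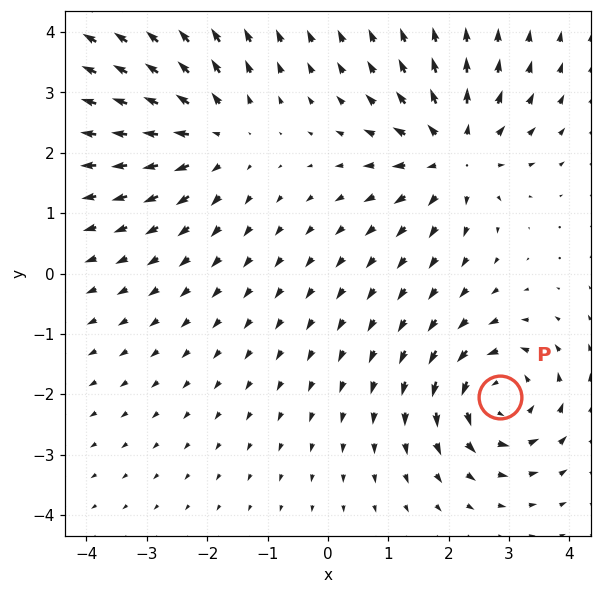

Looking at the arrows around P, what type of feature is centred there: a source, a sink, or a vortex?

vortex

At P (2.8, -2.1) the arrows circulate counterclockwise. Divergence ≈0, curl about +6 — near-zero divergence with nonzero curl is a vortex.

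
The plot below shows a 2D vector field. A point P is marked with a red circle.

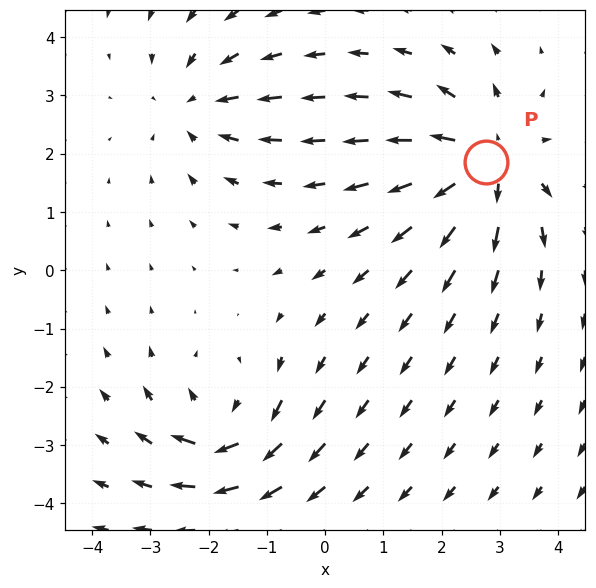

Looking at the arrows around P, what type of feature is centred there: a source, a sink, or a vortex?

source

At P (2.8, 1.9) the arrows spread outward. Divergence about +5, curl ≈0 — positive divergence with near-zero curl is a source.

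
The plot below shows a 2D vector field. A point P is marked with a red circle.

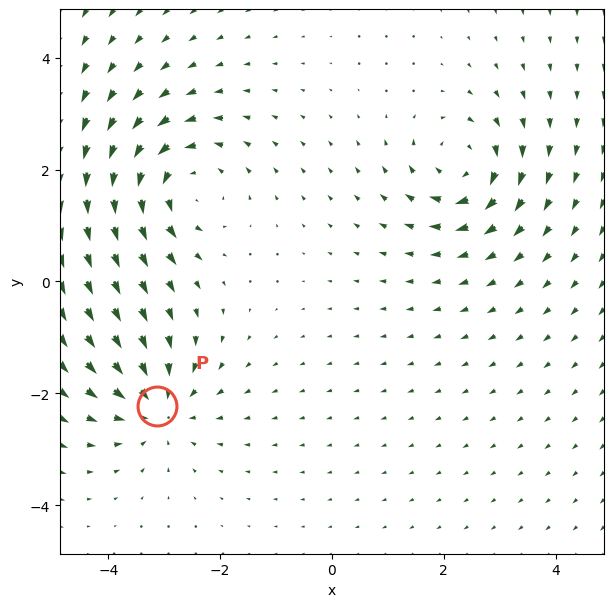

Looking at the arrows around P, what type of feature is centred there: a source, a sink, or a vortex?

At P (-3.1, -2.2) the arrows converge inward. Divergence about -3, curl ≈0 — negative divergence with near-zero curl is a sink.

sink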